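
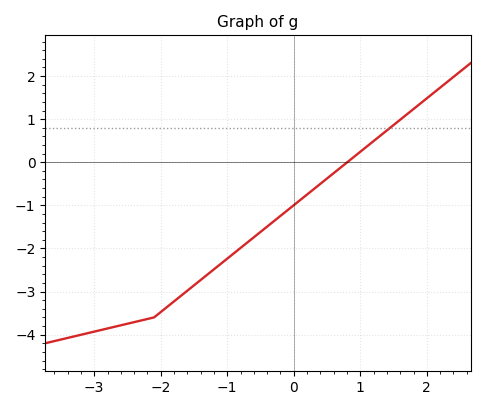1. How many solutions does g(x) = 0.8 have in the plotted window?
1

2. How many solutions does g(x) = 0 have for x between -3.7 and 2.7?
1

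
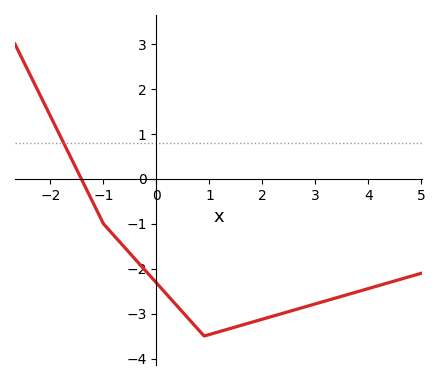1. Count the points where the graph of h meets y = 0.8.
1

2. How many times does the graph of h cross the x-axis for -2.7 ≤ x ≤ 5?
1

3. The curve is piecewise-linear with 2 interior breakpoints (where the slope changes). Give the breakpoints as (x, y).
(-1, -1); (0.9, -3.5)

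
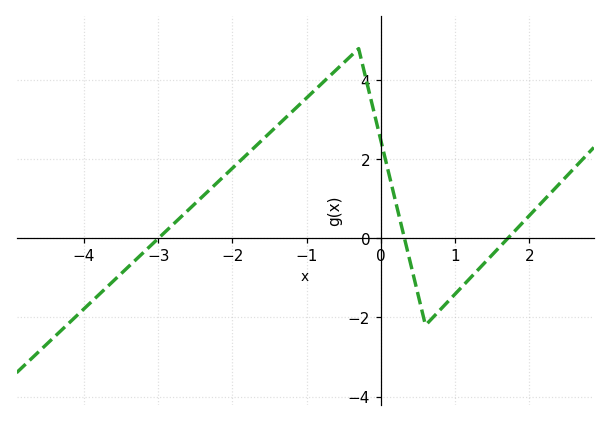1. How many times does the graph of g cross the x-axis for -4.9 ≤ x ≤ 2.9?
3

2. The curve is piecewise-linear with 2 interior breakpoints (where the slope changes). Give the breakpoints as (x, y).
(-0.3, 4.8); (0.6, -2.2)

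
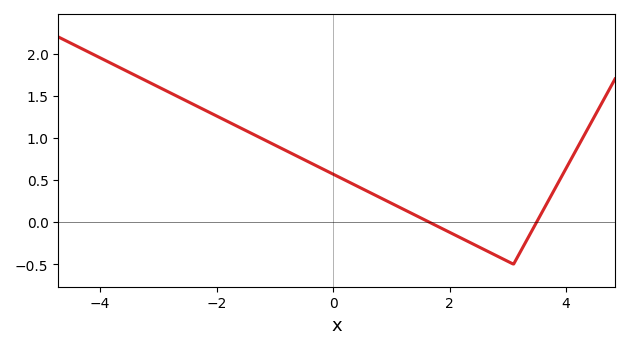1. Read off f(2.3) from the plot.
-0.2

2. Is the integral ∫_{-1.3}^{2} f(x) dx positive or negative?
positive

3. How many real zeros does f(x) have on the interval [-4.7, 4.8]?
2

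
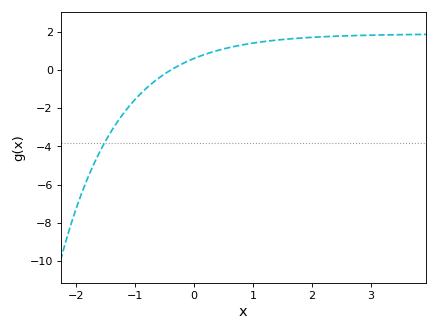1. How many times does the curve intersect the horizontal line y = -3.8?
1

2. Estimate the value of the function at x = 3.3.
1.8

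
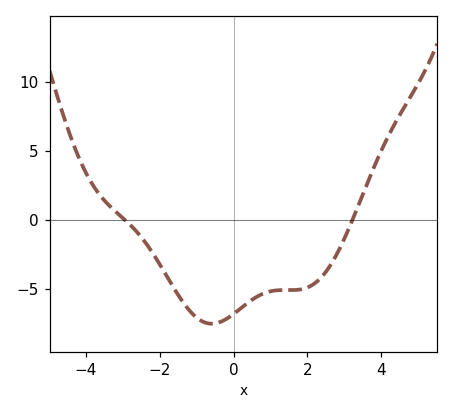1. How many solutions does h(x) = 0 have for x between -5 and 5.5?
2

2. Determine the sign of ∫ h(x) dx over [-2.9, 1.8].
negative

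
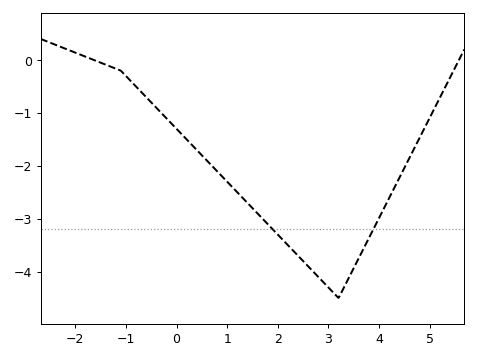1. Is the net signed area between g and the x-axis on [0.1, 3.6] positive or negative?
negative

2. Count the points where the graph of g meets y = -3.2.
2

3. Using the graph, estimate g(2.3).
-3.6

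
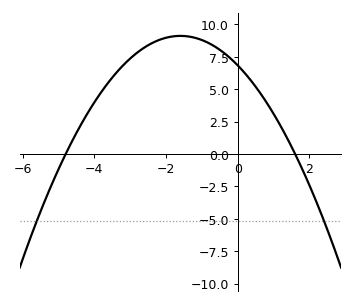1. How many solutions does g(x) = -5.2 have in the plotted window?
2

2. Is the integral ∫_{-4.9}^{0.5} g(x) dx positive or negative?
positive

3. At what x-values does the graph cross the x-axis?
-4.8, 1.6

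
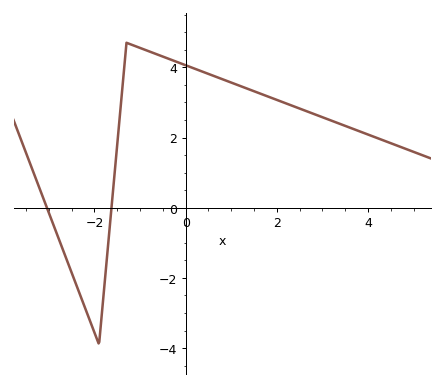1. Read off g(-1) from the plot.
4.6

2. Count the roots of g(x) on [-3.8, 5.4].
2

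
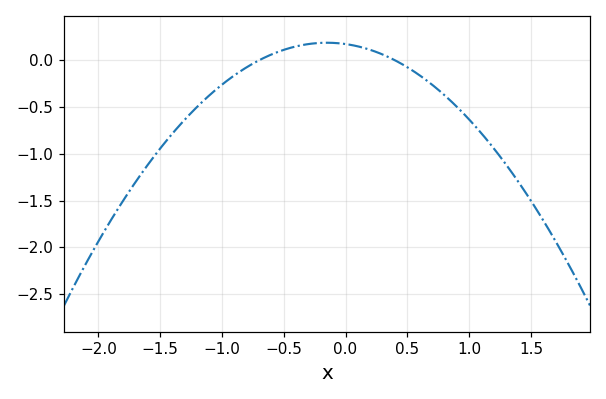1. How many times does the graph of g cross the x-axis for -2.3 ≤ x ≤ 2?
2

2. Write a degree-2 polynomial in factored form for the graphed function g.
y = -0.62(x + 0.7)(x - 0.4)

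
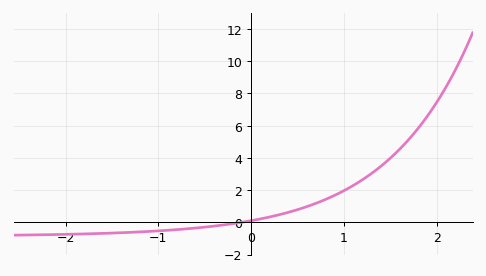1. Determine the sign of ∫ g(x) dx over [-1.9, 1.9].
positive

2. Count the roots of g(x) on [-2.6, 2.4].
1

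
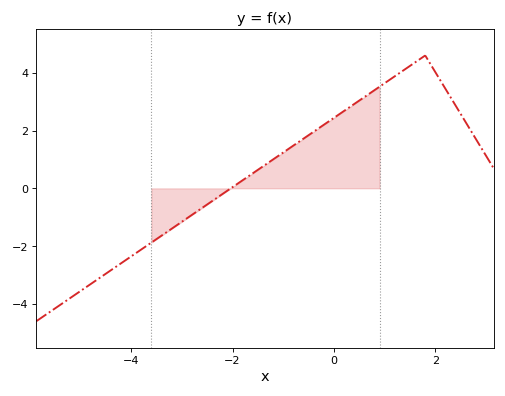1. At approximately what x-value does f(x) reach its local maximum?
1.8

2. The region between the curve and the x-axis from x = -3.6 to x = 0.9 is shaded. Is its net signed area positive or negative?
positive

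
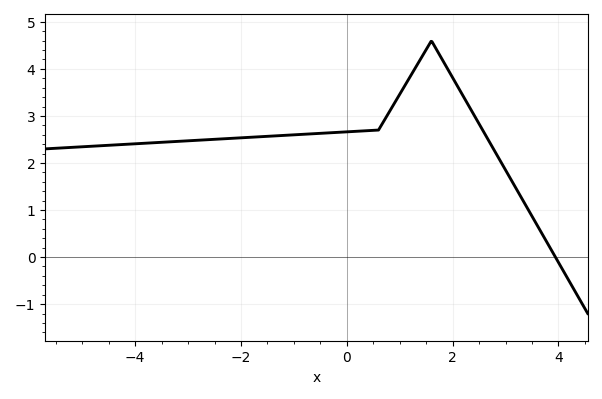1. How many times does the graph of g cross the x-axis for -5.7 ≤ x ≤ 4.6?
1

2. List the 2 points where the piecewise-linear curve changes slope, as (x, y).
(0.6, 2.7); (1.6, 4.6)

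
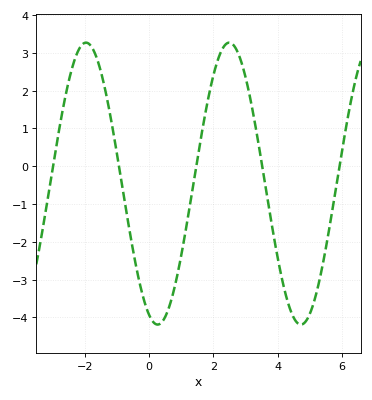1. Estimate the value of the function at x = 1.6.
0.7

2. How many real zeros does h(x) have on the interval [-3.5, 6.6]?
5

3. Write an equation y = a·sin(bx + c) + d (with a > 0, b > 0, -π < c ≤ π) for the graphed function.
y = 3.73sin(1.4x - 1.9) - 0.46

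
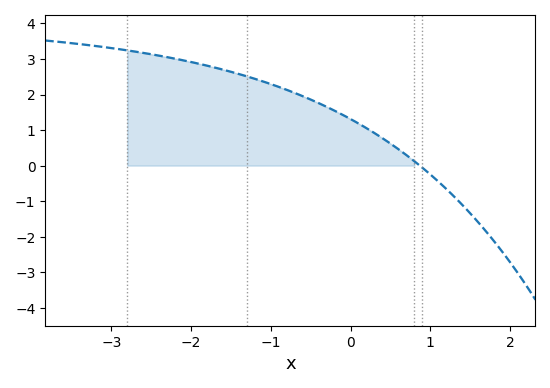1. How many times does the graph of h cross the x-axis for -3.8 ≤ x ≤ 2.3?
1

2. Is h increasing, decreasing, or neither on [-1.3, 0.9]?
decreasing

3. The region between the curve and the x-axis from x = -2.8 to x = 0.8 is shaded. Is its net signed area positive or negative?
positive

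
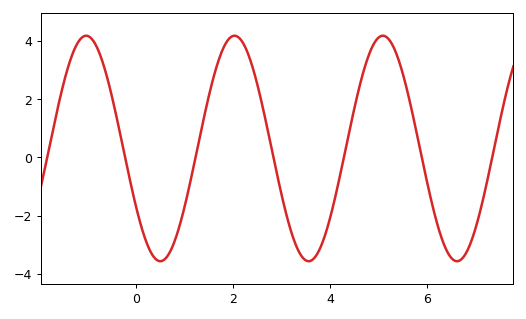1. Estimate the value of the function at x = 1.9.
4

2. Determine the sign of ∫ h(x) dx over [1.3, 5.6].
positive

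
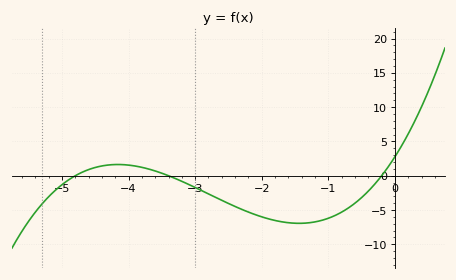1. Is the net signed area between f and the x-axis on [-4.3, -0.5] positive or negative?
negative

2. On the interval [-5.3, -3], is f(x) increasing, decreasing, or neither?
neither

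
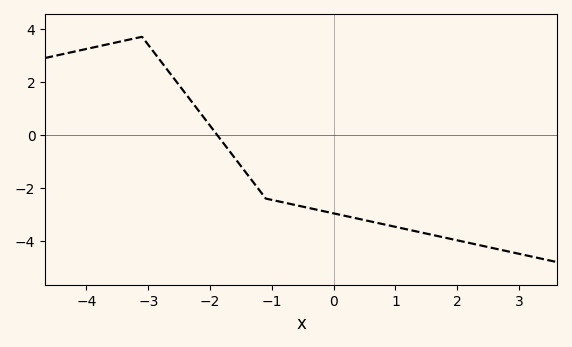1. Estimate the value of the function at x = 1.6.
-3.77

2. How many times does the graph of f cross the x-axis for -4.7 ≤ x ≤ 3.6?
1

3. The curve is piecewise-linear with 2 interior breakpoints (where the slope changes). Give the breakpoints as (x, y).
(-3.1, 3.7); (-1.1, -2.4)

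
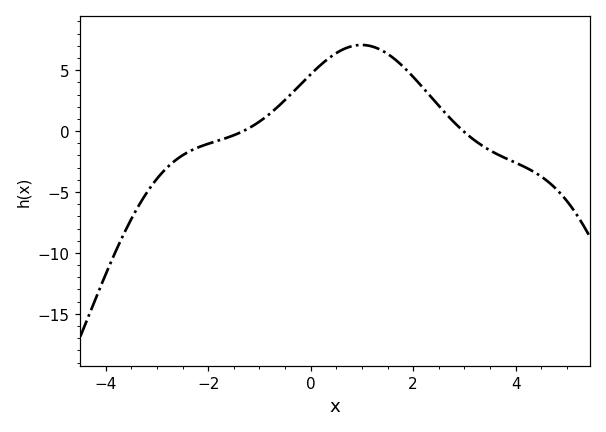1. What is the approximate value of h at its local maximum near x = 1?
7.07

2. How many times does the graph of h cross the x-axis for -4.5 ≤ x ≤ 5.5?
2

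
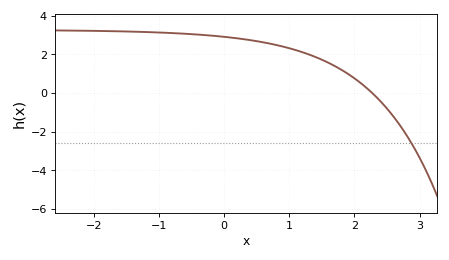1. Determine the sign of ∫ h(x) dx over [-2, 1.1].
positive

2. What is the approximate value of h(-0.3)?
3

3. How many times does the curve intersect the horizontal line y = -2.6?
1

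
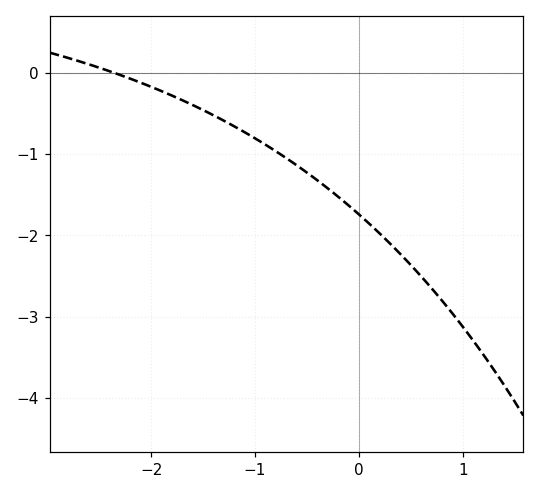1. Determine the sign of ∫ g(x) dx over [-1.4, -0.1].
negative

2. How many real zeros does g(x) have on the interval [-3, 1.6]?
1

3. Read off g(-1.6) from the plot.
-0.398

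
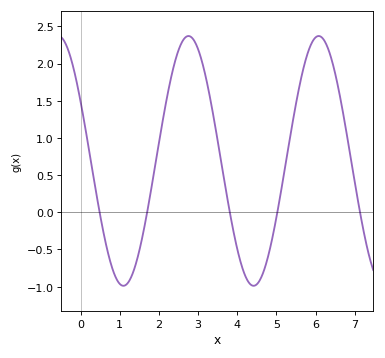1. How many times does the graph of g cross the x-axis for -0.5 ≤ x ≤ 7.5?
5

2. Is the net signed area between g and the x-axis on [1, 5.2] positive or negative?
positive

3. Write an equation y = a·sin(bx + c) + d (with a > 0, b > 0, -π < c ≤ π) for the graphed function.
y = 1.68sin(1.9x + 2.7) + 0.69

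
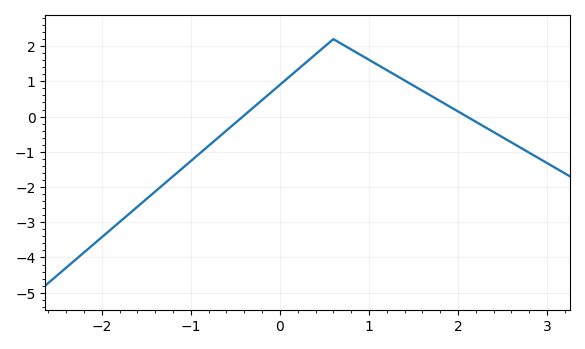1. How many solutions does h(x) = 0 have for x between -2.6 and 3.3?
2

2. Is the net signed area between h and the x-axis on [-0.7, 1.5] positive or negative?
positive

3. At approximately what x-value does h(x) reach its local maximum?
0.6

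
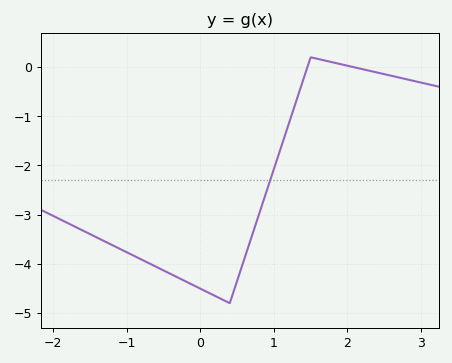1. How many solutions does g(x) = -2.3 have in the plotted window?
1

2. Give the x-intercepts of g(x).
1.5, 2.1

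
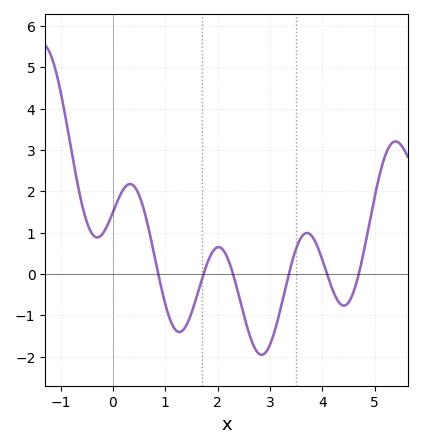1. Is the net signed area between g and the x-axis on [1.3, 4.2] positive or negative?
negative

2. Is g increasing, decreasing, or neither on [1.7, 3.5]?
neither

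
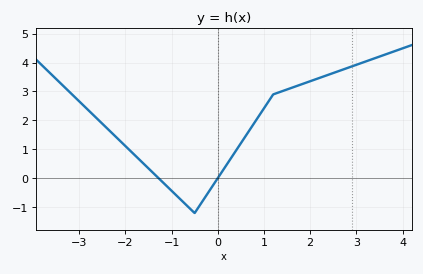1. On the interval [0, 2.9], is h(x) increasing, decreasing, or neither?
increasing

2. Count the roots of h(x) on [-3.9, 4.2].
2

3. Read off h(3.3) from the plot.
4.1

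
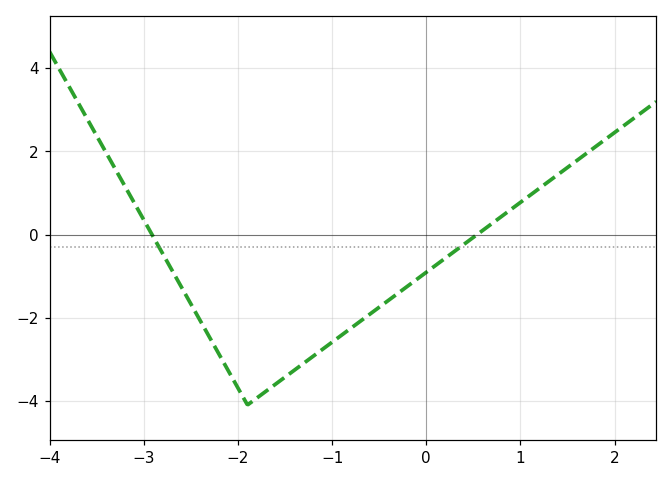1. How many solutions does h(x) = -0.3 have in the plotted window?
2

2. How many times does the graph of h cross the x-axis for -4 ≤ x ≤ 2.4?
2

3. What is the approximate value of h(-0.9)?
-2.4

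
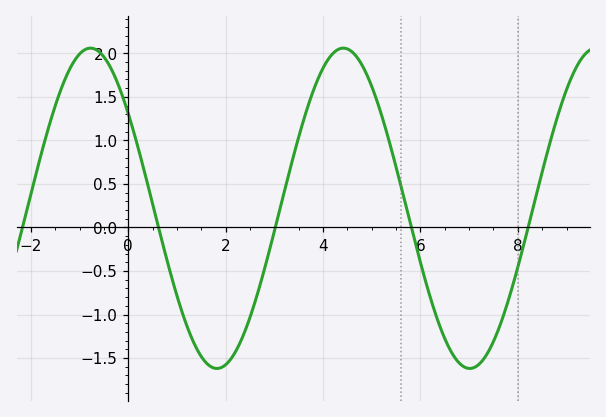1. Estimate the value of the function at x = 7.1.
-1.6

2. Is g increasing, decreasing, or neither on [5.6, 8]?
neither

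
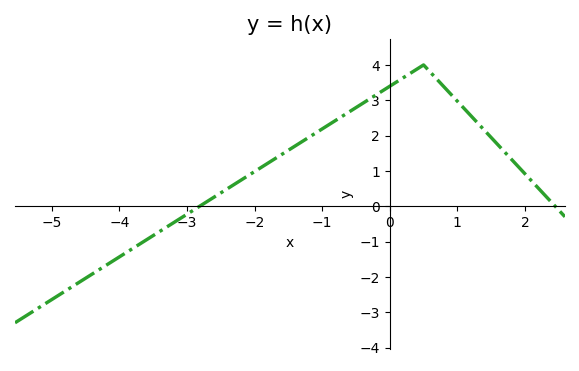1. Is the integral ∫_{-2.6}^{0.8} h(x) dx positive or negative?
positive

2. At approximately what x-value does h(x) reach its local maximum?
0.498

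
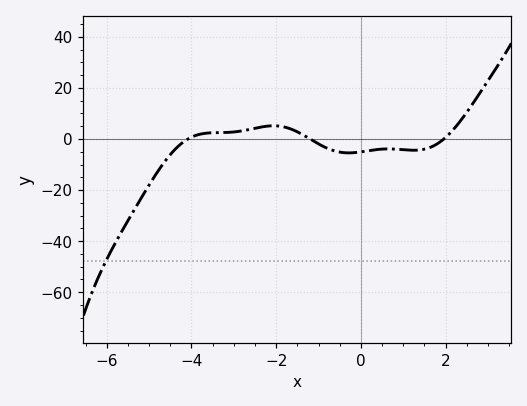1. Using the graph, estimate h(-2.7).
3.49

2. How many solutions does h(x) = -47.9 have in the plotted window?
1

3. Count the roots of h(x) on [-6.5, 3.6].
3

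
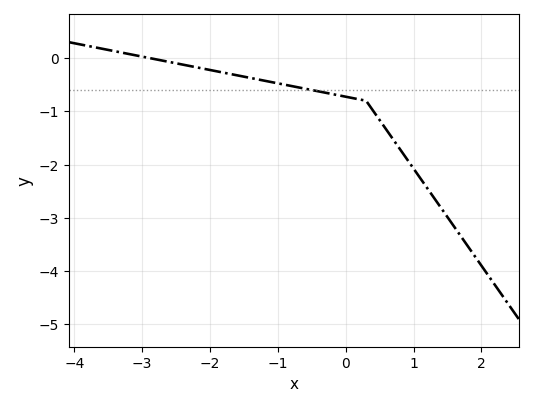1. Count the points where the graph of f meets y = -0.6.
1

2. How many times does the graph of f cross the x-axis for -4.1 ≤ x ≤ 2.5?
1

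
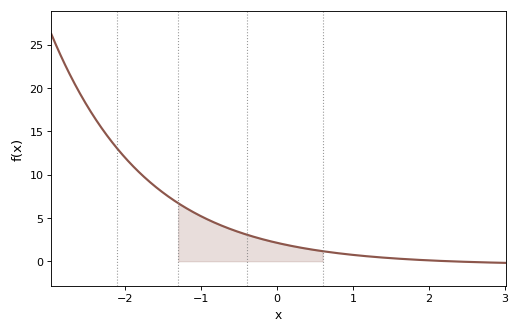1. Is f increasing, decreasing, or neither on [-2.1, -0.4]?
decreasing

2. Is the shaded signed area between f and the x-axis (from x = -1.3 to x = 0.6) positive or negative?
positive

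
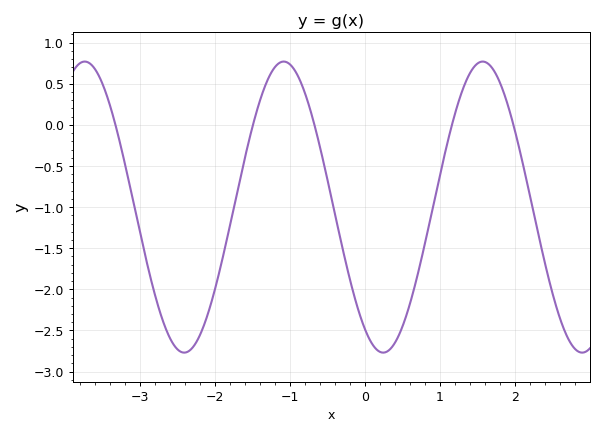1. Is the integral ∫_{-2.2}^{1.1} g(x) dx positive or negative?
negative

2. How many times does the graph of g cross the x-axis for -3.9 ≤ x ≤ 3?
5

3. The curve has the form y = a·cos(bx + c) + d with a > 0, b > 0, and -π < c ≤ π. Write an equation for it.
y = 1.77cos(2.37x + 2.56) - 1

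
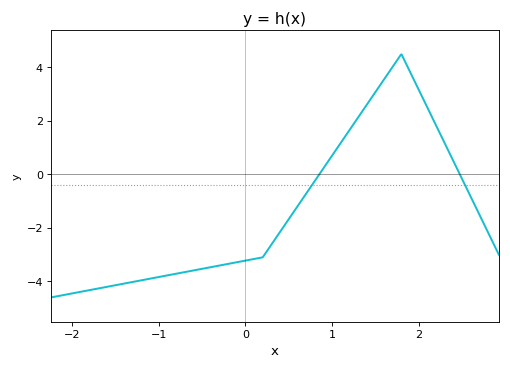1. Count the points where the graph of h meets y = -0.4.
2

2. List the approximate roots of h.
0.9, 2.5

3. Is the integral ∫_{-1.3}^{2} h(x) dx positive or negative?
negative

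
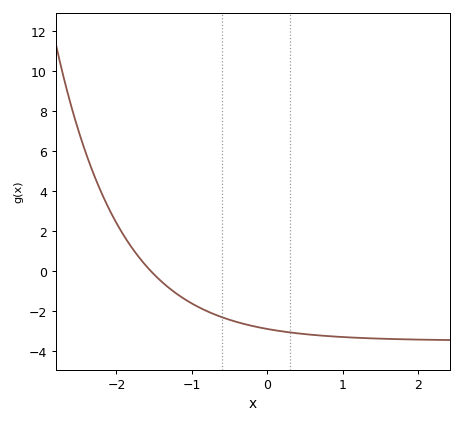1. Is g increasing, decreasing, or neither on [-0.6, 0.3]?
decreasing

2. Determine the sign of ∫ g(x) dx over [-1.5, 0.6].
negative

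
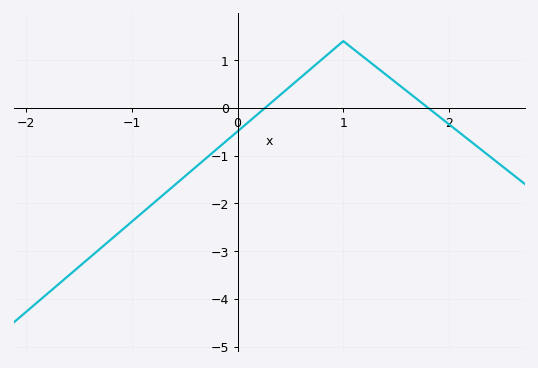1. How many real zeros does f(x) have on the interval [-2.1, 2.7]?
2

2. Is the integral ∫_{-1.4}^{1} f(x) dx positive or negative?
negative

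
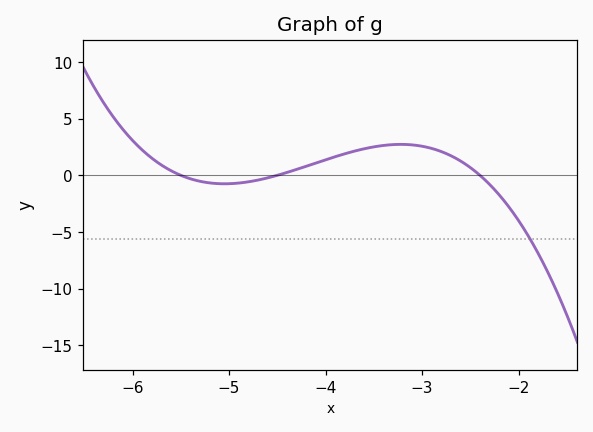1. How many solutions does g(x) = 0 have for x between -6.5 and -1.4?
3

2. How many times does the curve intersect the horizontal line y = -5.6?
1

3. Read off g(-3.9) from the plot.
1.5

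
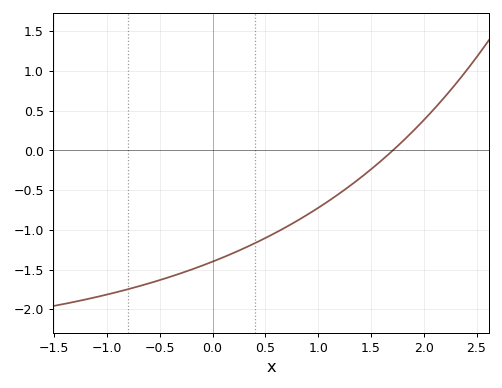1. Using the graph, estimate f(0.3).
-1.23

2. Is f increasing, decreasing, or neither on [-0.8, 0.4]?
increasing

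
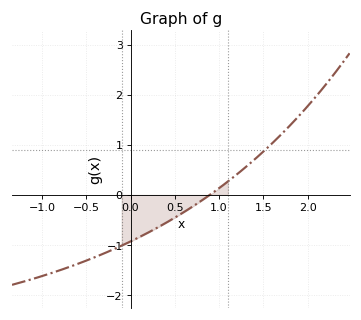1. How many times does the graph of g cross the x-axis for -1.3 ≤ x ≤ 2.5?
1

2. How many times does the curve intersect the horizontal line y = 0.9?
1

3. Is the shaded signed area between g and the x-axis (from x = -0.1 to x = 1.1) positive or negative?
negative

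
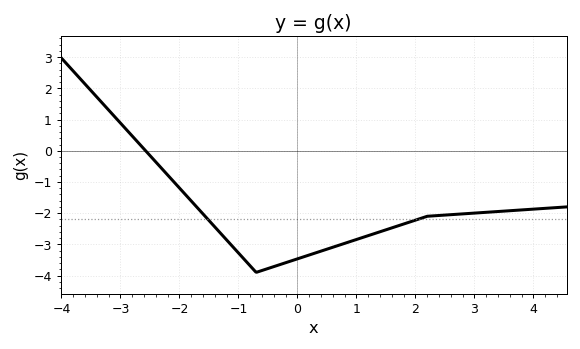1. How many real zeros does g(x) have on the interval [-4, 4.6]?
1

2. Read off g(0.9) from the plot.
-2.9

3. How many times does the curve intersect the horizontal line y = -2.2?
2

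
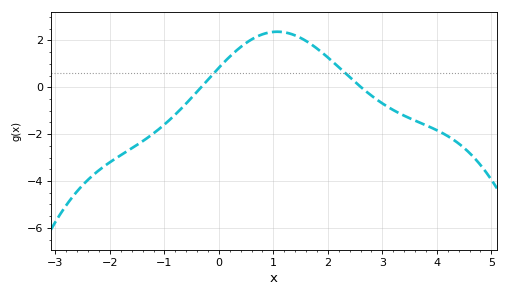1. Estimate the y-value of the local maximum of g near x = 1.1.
2.4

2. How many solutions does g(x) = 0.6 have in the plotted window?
2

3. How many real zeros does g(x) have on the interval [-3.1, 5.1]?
2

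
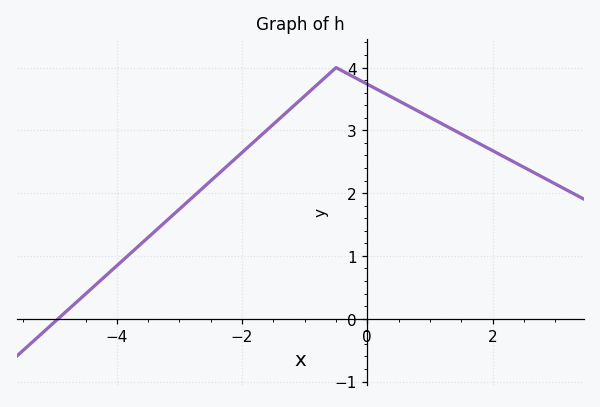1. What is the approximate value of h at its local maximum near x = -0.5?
4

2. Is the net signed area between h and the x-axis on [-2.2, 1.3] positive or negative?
positive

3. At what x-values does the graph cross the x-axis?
-4.94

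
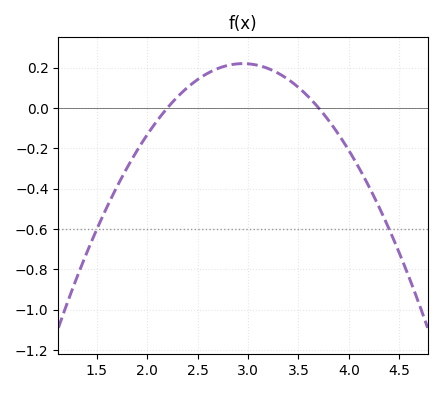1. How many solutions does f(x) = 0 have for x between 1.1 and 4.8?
2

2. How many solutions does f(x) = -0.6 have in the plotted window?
2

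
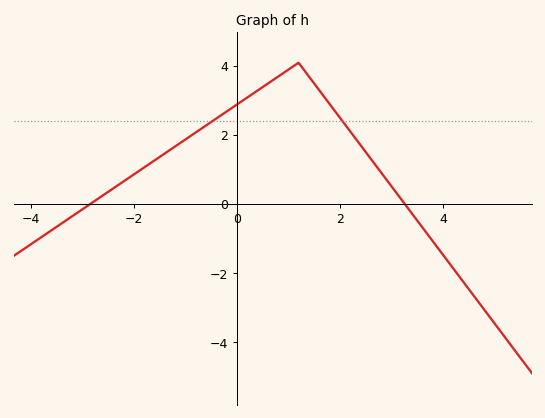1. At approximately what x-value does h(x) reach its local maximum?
1.2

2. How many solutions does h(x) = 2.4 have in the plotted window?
2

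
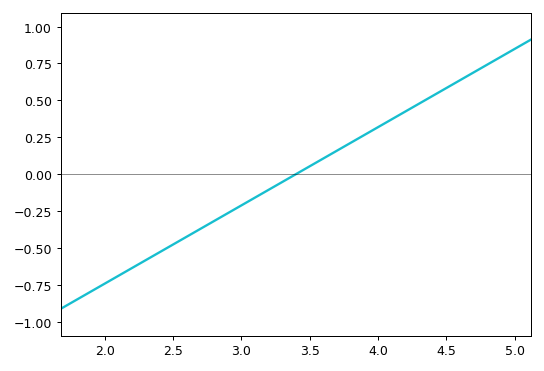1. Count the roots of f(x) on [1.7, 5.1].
1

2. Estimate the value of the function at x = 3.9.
0.265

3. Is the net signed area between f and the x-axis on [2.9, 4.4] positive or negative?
positive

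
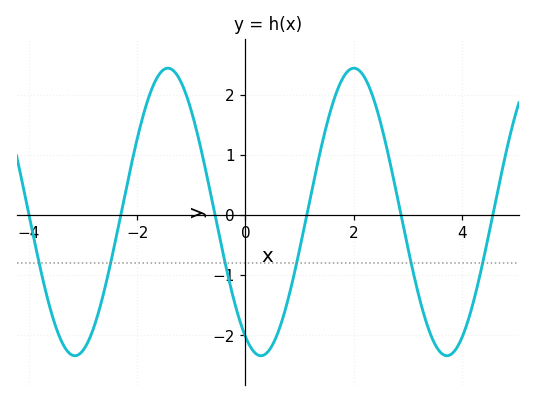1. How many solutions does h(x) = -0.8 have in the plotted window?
6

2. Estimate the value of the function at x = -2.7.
-1.6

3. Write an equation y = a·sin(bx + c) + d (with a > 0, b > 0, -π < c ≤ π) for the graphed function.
y = 2.39sin(1.8x - 2.1) + 0.05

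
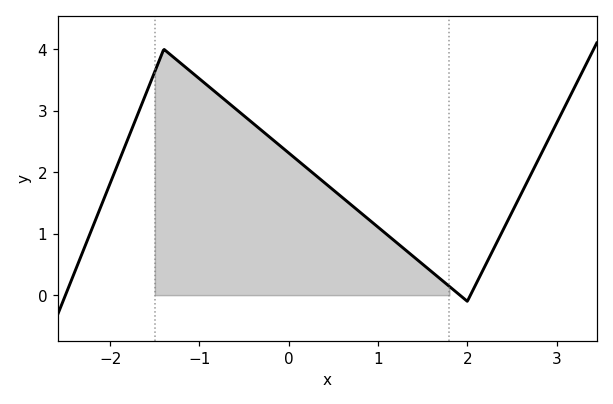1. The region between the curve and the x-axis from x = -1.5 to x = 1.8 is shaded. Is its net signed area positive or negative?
positive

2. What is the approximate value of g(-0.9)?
3.4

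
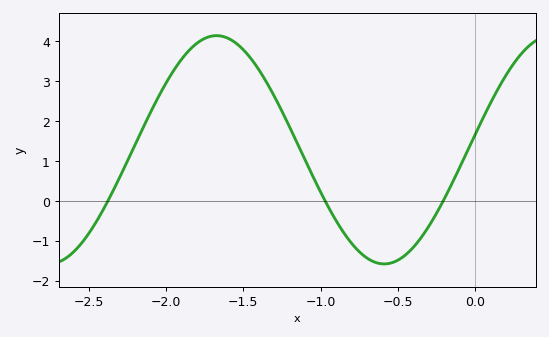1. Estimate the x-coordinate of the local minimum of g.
-0.6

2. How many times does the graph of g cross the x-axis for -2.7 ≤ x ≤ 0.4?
3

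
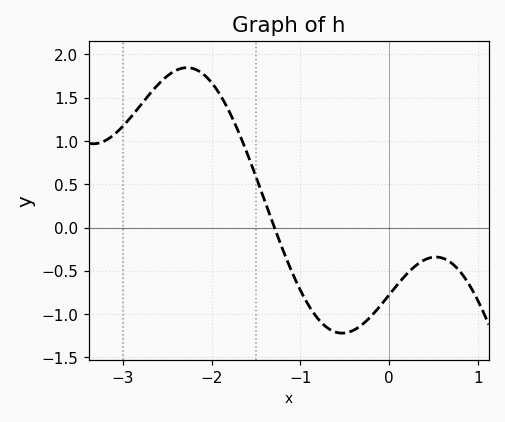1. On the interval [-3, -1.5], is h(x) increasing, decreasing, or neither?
neither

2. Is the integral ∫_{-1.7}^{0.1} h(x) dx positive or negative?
negative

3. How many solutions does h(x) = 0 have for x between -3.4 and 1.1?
1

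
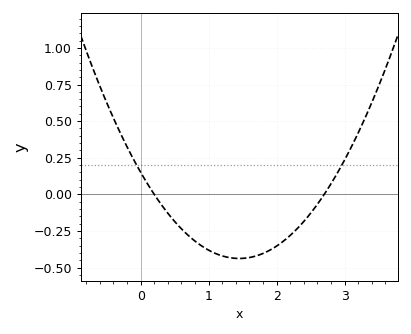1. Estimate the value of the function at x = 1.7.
-0.42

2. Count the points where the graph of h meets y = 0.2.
2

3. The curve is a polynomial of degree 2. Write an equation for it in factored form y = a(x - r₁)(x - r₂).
y = 0.28(x - 0.2)(x - 2.7)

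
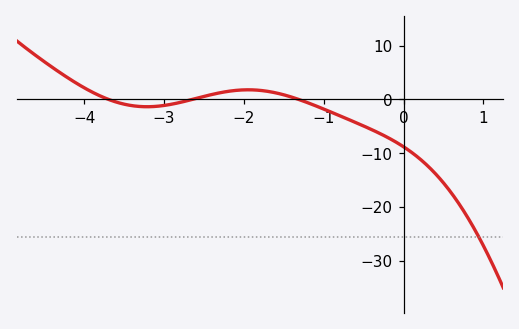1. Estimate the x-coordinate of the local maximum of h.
-1.94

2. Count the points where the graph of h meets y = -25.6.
1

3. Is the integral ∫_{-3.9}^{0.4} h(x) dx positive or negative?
negative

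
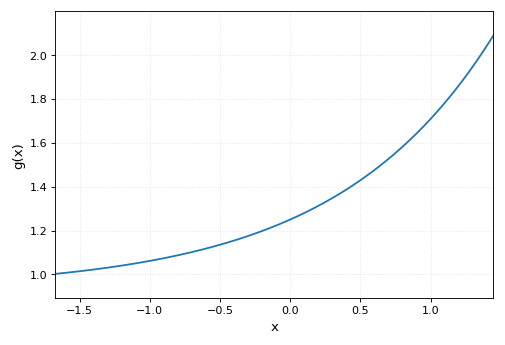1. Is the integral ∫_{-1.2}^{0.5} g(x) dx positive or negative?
positive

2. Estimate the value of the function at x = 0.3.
1.34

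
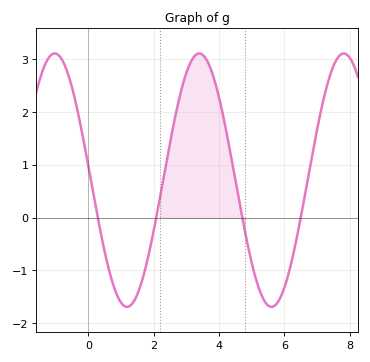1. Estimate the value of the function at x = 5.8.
-1.6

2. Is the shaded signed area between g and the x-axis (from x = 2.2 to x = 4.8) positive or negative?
positive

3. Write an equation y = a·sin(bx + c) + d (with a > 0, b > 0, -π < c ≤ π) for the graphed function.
y = 2.4sin(1.4x + 3) + 0.71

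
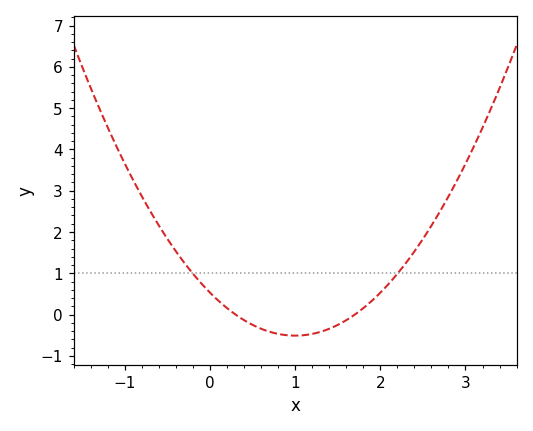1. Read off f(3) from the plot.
3.65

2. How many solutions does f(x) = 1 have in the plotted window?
2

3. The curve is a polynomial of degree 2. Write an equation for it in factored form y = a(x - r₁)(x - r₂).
y = 1.04(x - 0.3)(x - 1.7)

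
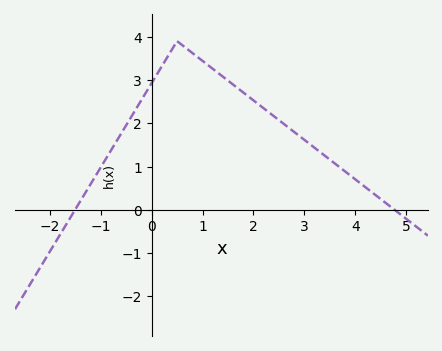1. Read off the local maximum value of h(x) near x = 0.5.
3.9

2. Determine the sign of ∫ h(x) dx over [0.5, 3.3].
positive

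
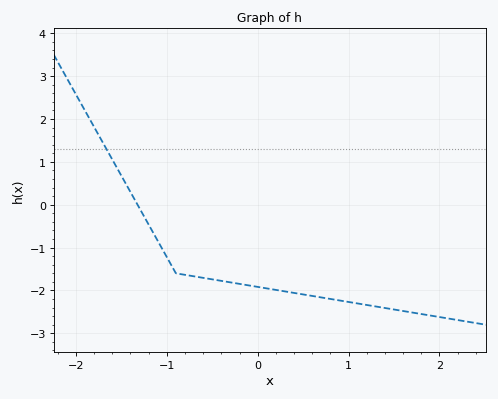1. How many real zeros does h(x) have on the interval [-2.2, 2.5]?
1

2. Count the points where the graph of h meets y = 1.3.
1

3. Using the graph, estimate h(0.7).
-2.16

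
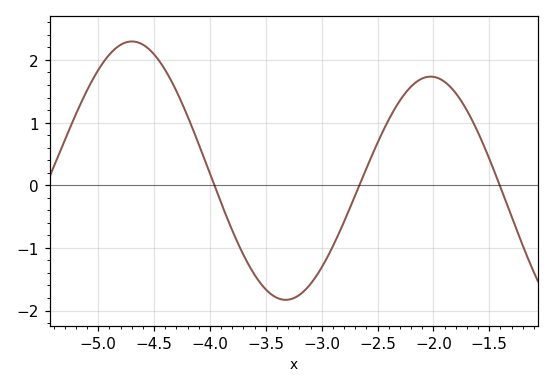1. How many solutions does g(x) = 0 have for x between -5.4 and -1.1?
3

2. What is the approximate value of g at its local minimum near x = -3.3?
-1.8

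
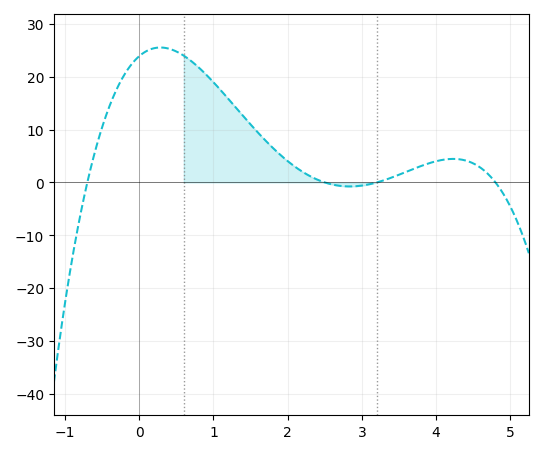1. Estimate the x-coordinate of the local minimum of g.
2.8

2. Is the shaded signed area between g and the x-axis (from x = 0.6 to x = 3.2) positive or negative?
positive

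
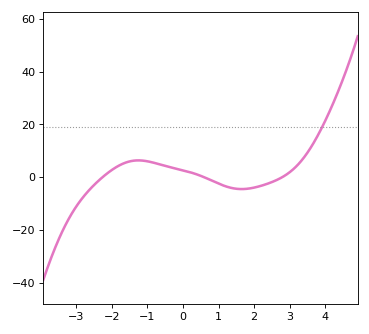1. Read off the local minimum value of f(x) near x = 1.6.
-4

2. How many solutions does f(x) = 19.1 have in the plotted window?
1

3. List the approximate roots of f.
-2.2, 0.6, 2.8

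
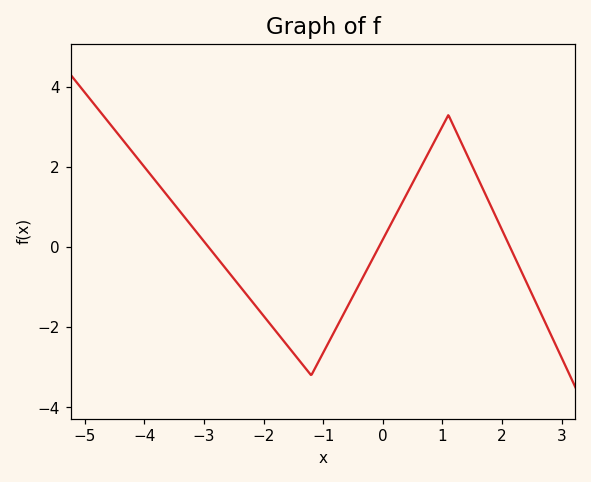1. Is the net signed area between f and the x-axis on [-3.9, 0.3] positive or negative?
negative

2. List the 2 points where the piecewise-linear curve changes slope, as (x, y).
(-1.2, -3.2); (1.1, 3.3)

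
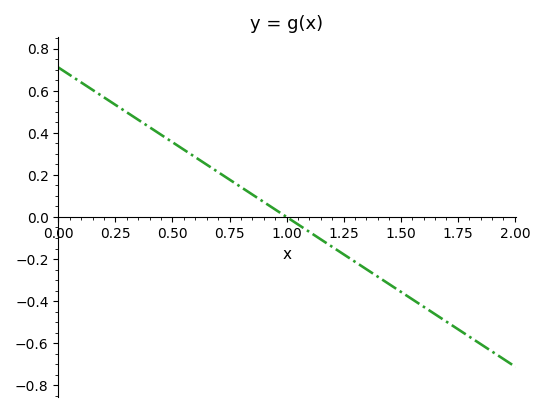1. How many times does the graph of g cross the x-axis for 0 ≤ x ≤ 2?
1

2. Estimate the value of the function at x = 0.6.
0.284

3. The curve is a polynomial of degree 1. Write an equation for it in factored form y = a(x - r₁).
y = -0.71(x - 1)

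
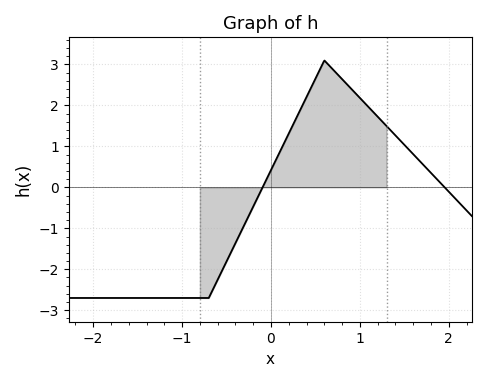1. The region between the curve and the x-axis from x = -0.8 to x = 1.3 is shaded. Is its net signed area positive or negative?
positive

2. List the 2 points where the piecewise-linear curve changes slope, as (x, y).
(-0.7, -2.7); (0.6, 3.1)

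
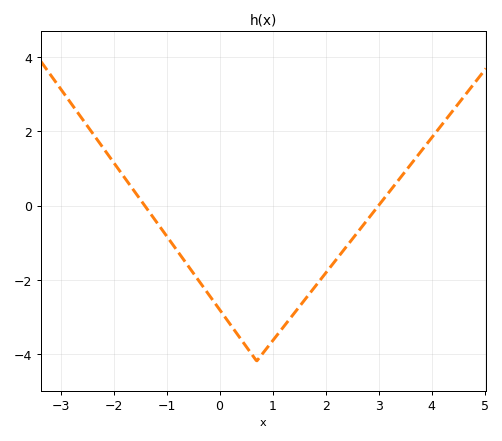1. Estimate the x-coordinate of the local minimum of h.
0.698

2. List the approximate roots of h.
-1.41, 3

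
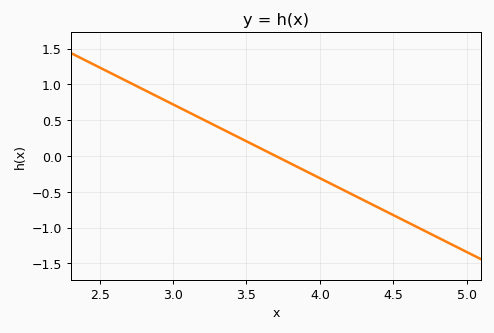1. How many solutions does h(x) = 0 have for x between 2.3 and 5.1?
1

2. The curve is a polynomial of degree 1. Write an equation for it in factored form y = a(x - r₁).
y = -1.03(x - 3.7)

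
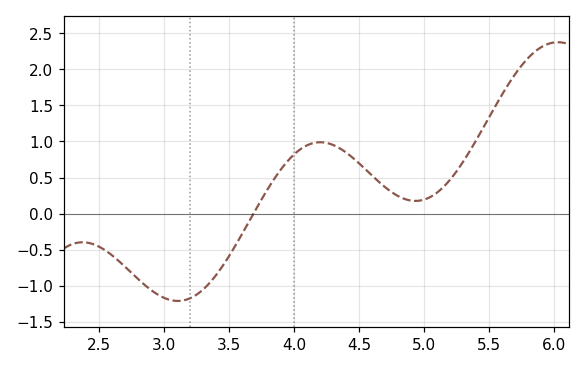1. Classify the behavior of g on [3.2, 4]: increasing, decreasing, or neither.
increasing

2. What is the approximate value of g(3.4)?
-0.854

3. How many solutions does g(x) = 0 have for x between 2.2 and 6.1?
1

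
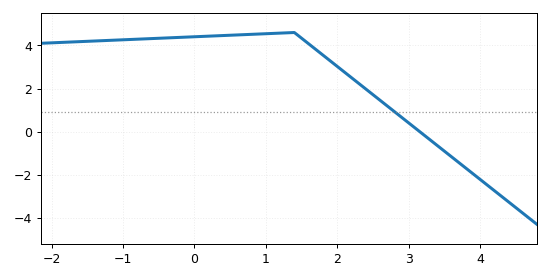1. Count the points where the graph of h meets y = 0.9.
1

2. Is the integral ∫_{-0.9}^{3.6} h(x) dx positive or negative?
positive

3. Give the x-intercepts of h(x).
3.2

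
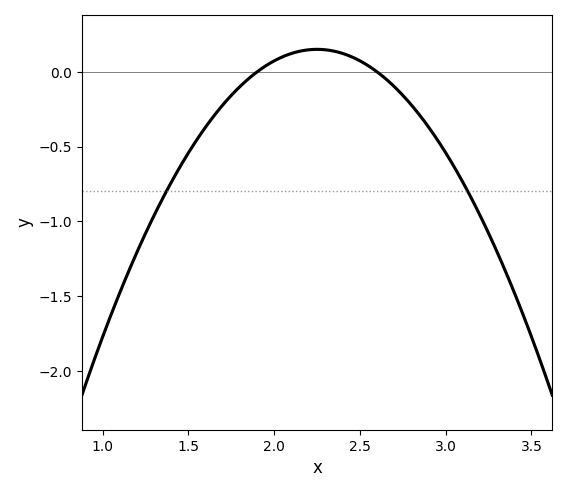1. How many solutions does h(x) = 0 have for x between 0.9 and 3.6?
2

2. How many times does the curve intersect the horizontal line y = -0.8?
2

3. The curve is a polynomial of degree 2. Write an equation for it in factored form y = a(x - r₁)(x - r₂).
y = -1.23(x - 1.9)(x - 2.6)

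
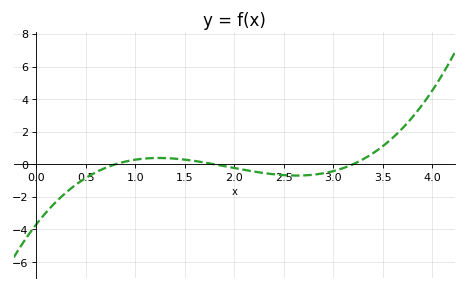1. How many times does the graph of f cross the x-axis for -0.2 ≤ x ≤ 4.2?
3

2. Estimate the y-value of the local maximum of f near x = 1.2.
0.386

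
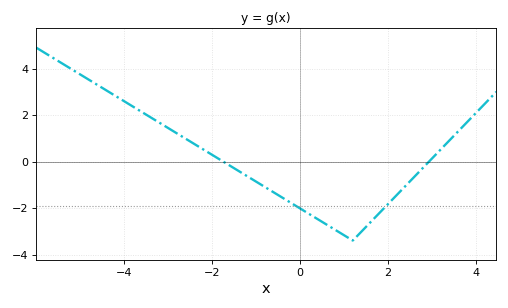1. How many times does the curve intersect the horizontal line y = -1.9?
2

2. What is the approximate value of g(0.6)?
-2.8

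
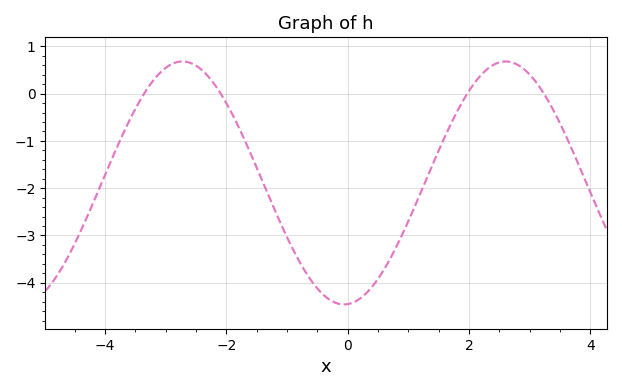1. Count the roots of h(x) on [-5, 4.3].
4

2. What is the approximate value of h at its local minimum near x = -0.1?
-4.5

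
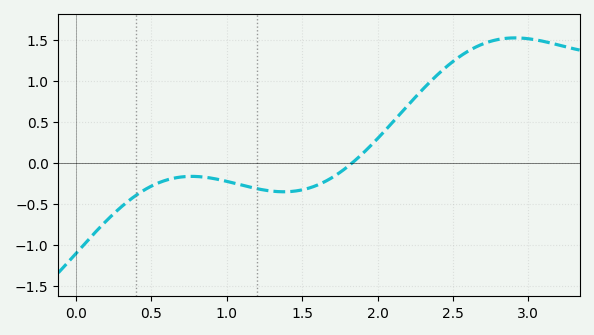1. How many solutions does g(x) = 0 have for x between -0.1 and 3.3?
1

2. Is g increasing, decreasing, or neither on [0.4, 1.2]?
neither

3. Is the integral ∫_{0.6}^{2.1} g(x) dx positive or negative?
negative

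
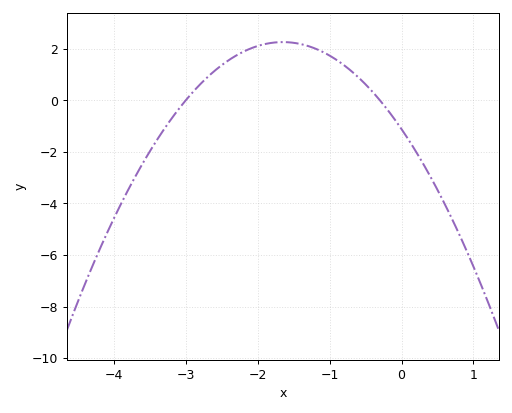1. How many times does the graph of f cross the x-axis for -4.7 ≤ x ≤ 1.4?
2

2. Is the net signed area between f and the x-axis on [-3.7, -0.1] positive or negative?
positive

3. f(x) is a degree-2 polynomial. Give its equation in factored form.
y = -1.24(x + 3)(x + 0.3)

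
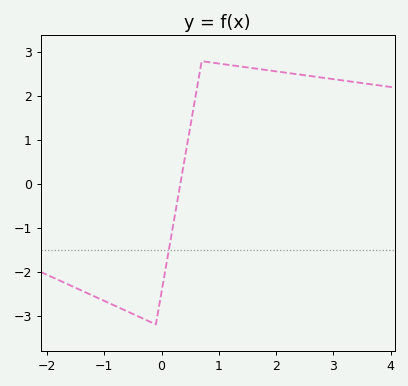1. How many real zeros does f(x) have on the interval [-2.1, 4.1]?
1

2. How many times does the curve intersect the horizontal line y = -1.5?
1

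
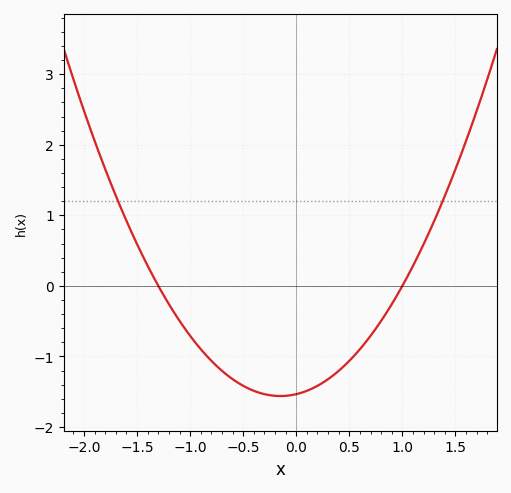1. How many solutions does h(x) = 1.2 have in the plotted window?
2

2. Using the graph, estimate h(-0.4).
-1.5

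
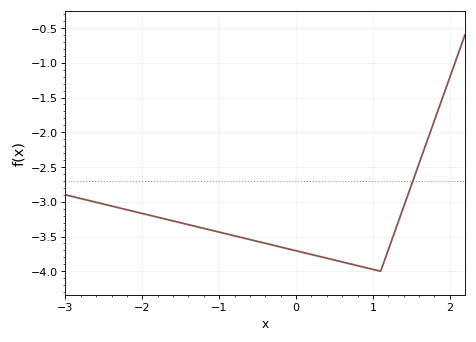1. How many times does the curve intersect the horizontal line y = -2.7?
1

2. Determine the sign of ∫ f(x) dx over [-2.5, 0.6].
negative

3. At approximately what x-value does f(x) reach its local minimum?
1.1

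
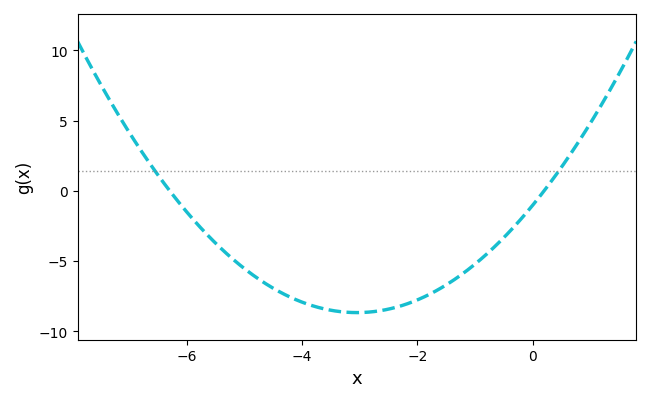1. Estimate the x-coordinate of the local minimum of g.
-3.05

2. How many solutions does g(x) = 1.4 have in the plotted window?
2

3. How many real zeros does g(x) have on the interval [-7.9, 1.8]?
2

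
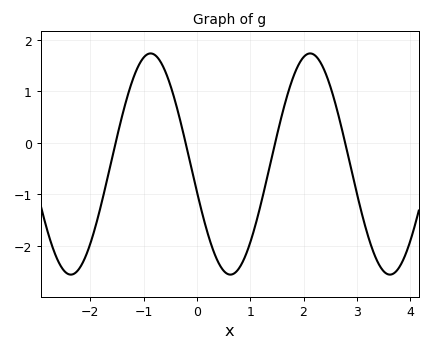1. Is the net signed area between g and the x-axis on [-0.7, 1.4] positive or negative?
negative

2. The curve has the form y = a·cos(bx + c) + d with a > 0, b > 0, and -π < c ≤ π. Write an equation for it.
y = 2.15cos(2.1x + 1.8) - 0.41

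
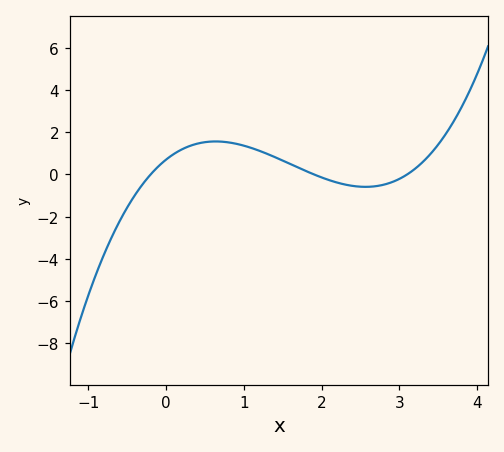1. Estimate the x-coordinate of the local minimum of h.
2.56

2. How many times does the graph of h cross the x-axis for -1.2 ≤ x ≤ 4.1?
3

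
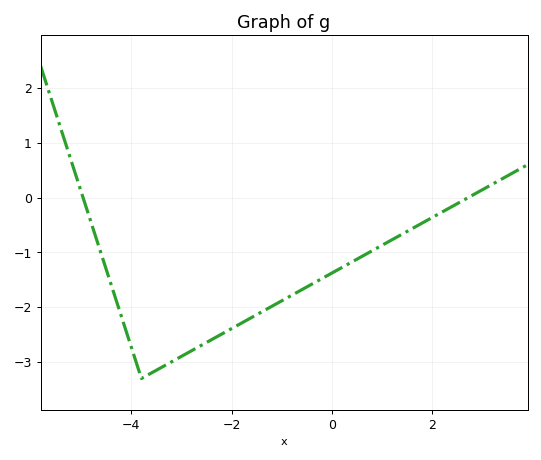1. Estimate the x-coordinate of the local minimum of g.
-3.8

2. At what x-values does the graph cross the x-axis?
-4.96, 2.72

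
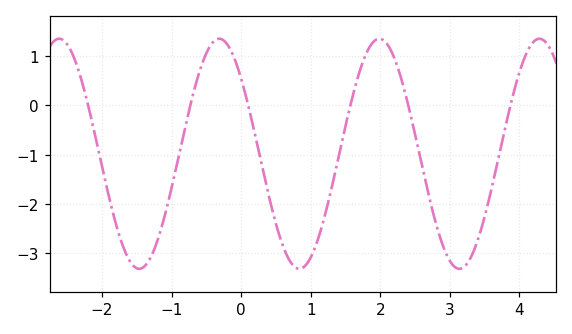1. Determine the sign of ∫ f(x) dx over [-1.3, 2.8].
negative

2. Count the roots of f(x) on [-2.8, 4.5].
6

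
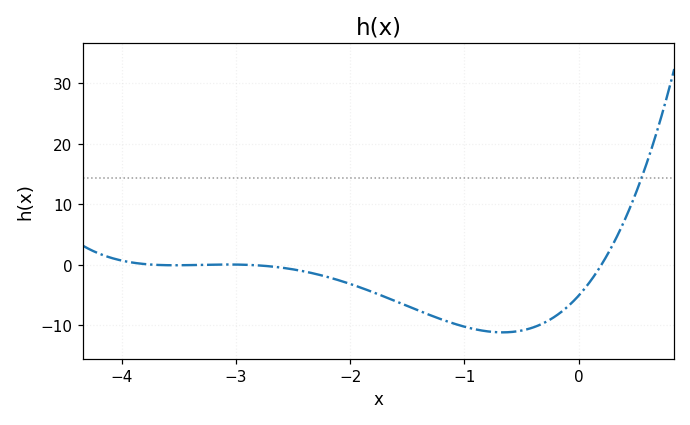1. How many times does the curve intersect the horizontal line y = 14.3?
1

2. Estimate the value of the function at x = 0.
-5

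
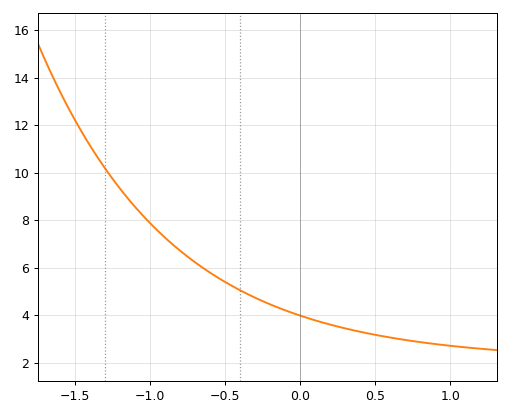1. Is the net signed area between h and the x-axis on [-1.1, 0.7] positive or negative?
positive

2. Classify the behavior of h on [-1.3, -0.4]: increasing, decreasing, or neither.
decreasing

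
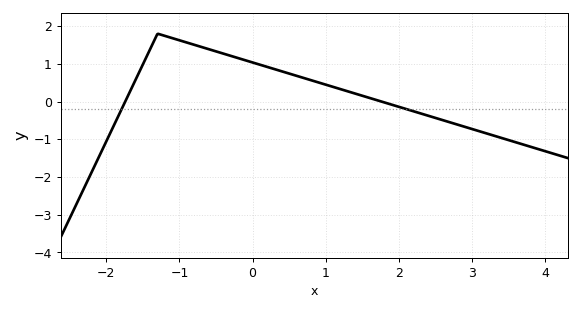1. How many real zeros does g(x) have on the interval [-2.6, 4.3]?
2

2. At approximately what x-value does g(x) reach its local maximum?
-1.3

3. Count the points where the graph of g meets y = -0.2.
2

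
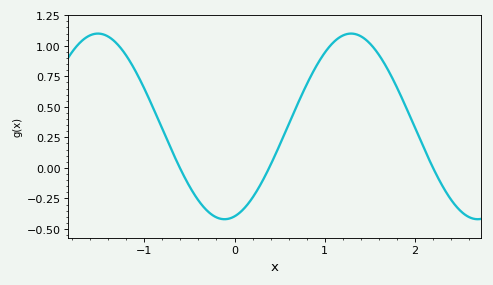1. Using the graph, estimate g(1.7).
0.803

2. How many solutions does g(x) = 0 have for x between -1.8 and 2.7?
3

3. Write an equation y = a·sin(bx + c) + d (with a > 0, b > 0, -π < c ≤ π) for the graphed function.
y = 0.76sin(2.24x - 1.32) + 0.34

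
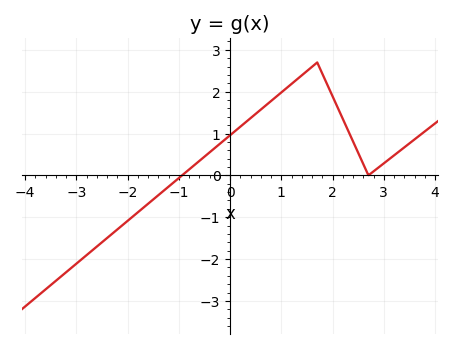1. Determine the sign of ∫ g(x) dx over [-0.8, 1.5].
positive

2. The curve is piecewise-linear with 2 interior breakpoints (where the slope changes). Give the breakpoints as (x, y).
(1.7, 2.7); (2.7, 0)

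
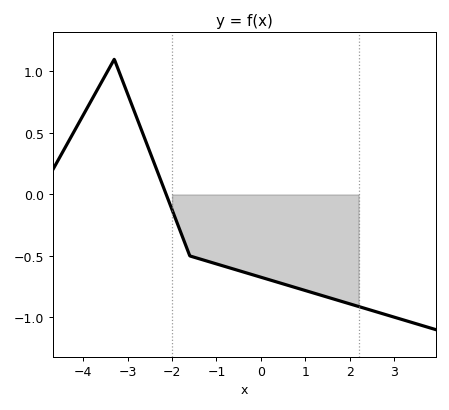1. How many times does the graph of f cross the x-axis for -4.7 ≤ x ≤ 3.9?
1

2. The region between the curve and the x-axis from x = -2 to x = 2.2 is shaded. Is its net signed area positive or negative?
negative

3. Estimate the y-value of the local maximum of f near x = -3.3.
1.1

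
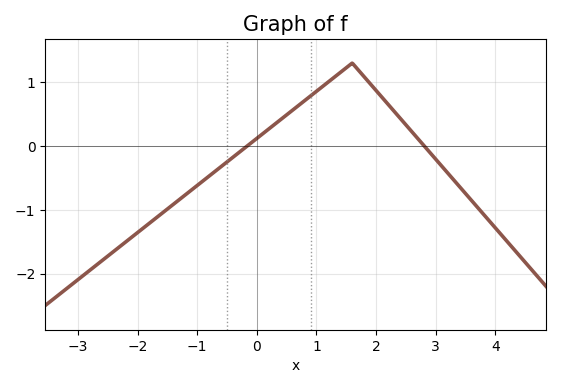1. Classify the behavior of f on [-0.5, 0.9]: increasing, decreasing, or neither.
increasing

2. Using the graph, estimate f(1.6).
1.3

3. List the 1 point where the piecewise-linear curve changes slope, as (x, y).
(1.6, 1.3)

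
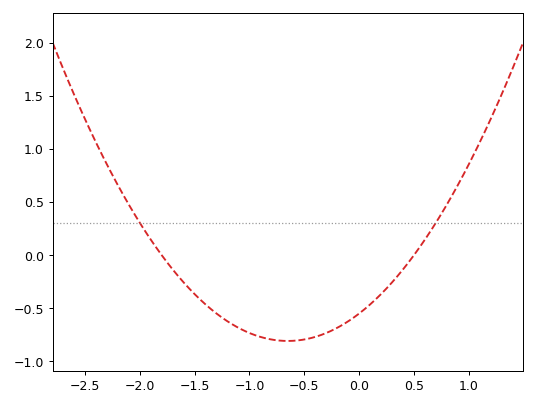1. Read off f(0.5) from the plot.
0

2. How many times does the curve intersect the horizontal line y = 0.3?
2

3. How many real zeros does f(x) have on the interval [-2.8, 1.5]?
2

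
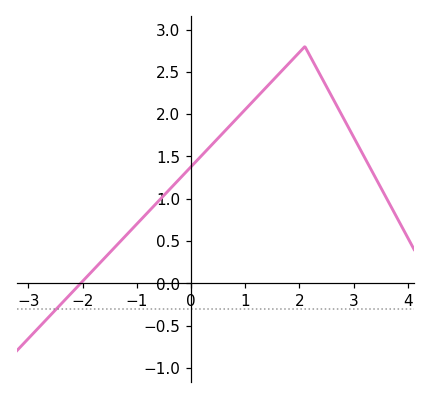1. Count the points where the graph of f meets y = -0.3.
1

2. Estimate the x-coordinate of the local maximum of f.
2.1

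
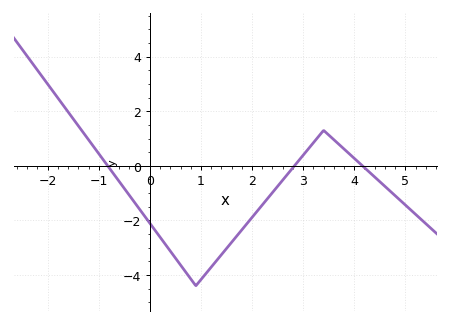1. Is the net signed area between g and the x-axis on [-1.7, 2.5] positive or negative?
negative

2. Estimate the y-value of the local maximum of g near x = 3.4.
1.2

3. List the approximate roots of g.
-0.8, 2.8, 4.2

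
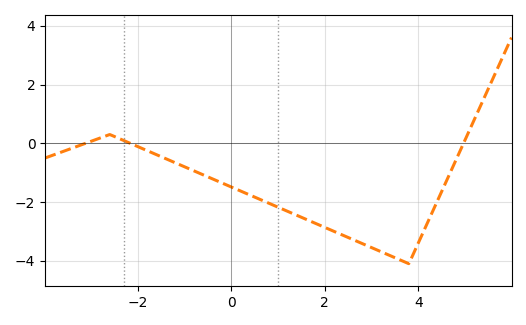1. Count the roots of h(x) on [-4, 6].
3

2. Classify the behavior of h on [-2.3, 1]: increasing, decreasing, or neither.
decreasing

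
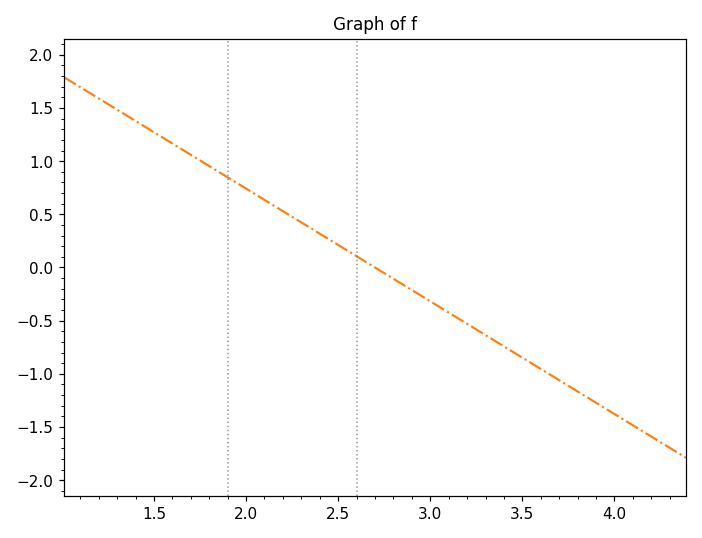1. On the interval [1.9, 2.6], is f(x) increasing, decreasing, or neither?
decreasing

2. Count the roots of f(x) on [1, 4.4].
1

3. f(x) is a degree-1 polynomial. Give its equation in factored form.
y = -1.06(x - 2.7)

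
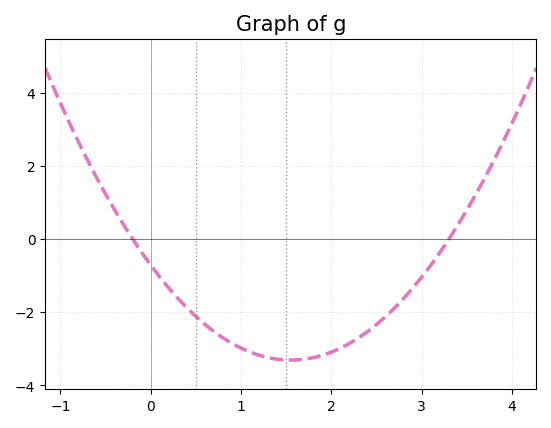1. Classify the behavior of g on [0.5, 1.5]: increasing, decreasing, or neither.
decreasing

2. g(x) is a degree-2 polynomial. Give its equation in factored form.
y = 1.08(x + 0.2)(x - 3.3)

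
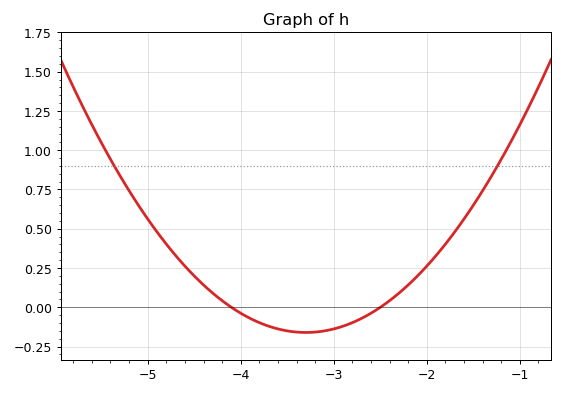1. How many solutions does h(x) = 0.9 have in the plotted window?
2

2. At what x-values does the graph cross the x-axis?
-4.1, -2.5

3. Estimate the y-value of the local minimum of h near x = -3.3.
-0.16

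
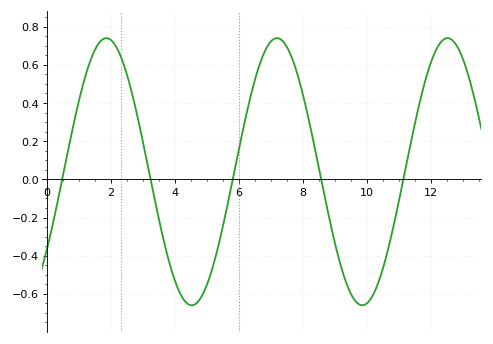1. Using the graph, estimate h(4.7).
-0.644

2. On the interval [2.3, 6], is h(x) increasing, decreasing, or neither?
neither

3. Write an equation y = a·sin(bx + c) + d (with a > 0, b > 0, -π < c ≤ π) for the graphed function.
y = 0.7sin(1.18x - 0.62) + 0.04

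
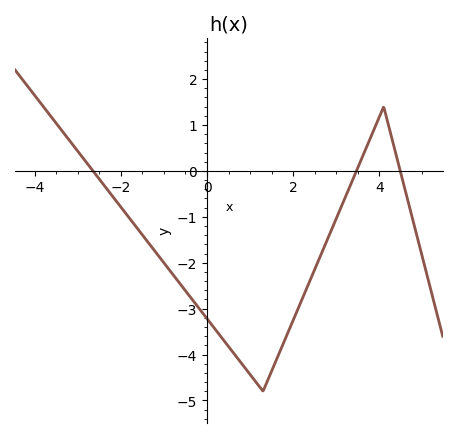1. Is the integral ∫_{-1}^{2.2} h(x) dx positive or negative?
negative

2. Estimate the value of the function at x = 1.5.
-4.36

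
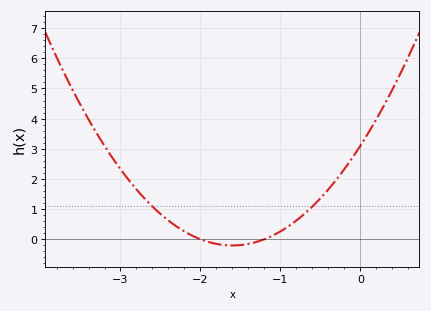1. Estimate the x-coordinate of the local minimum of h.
-1.6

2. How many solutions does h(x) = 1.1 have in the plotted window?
2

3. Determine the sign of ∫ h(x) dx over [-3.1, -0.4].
positive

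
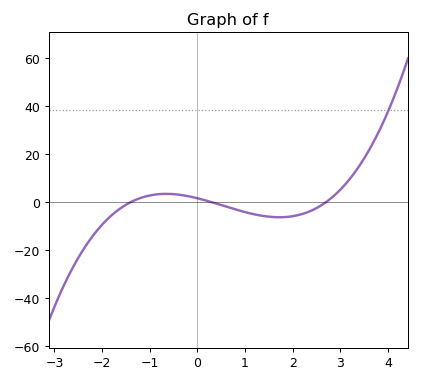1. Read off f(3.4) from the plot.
15.1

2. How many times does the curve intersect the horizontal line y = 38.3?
1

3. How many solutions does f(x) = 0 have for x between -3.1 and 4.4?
3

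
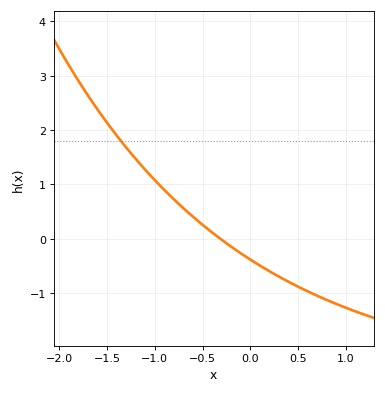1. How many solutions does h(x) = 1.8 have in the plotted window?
1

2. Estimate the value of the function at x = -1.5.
2.1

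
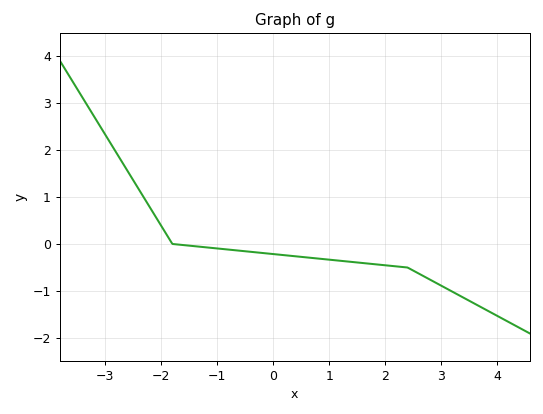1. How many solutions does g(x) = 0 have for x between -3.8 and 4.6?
1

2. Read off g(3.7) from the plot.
-1.3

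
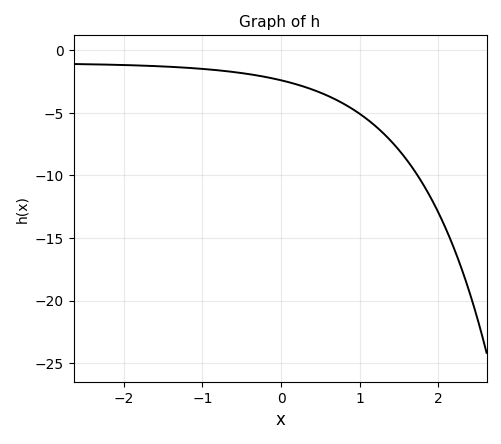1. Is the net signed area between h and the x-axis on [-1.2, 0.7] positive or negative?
negative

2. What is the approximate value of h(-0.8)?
-1.5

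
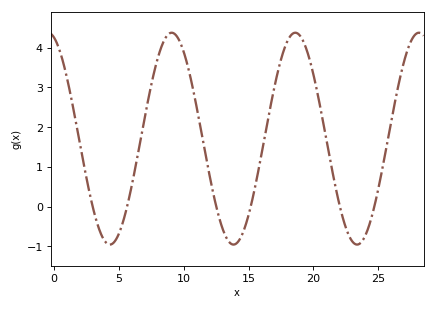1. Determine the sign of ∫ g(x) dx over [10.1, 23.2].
positive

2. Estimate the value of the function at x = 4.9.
-0.768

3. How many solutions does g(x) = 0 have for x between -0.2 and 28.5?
6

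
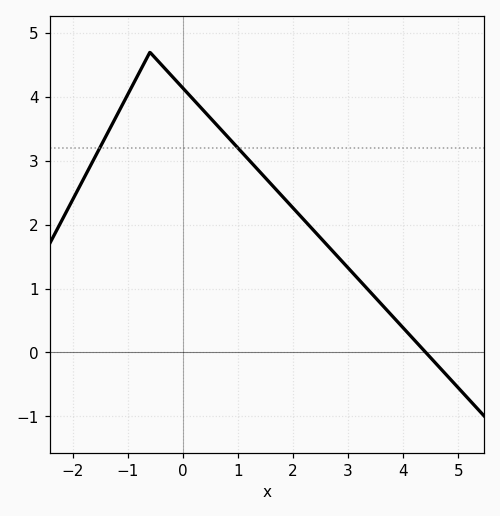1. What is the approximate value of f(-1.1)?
3.9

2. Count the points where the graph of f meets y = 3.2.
2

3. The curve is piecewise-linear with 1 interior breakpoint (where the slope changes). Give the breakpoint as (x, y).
(-0.6, 4.7)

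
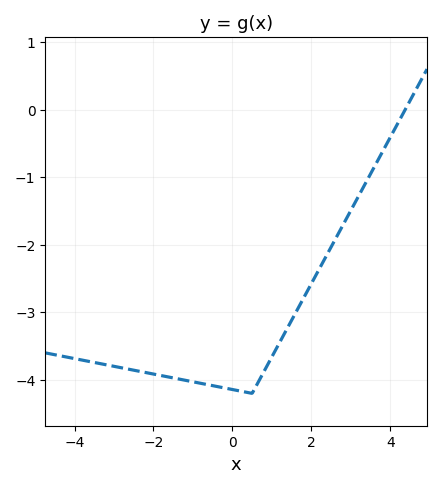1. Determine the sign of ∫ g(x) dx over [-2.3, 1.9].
negative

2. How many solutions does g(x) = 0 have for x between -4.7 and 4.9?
1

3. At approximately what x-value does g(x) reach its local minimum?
0.4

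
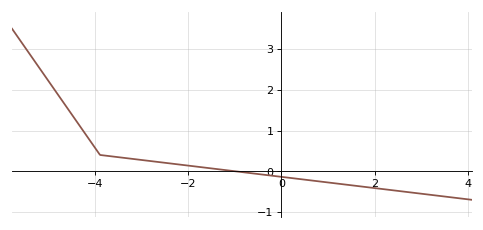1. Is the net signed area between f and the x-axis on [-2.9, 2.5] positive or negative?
negative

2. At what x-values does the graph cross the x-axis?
-0.996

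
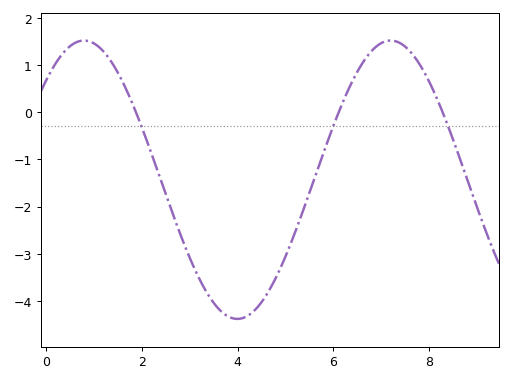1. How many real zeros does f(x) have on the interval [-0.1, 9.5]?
3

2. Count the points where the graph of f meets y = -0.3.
3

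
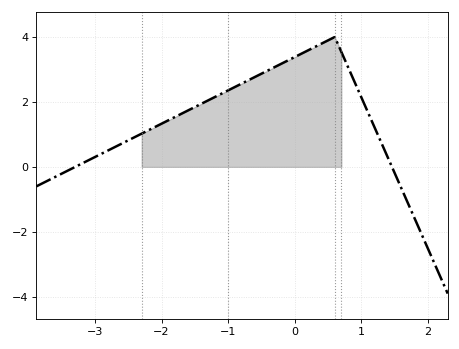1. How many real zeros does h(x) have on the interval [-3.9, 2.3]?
2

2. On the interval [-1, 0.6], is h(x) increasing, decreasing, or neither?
increasing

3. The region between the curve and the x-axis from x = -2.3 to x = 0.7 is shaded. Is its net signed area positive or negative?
positive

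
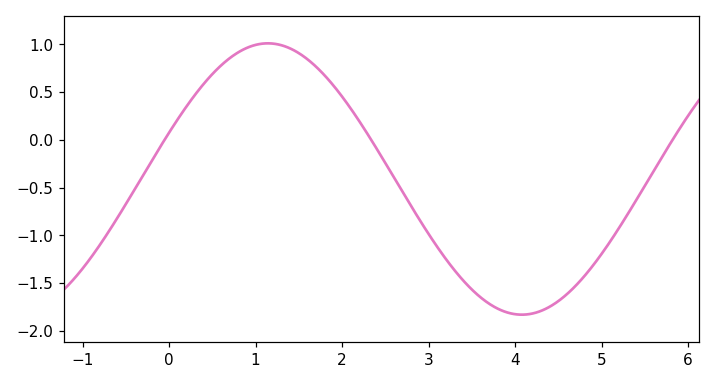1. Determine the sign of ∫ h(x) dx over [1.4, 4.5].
negative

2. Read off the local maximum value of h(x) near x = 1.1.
1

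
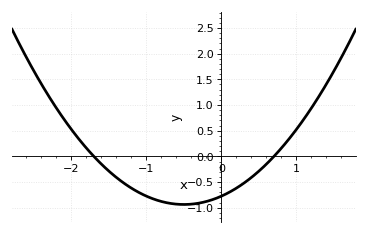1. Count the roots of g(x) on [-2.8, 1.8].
2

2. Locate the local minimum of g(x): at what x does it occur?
-0.5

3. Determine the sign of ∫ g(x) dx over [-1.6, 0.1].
negative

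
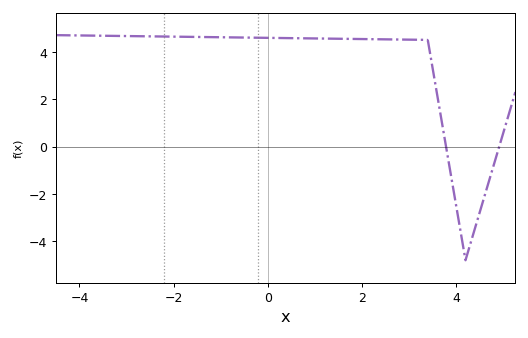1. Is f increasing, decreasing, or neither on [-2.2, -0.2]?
decreasing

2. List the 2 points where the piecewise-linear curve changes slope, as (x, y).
(3.4, 4.5); (4.2, -4.8)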